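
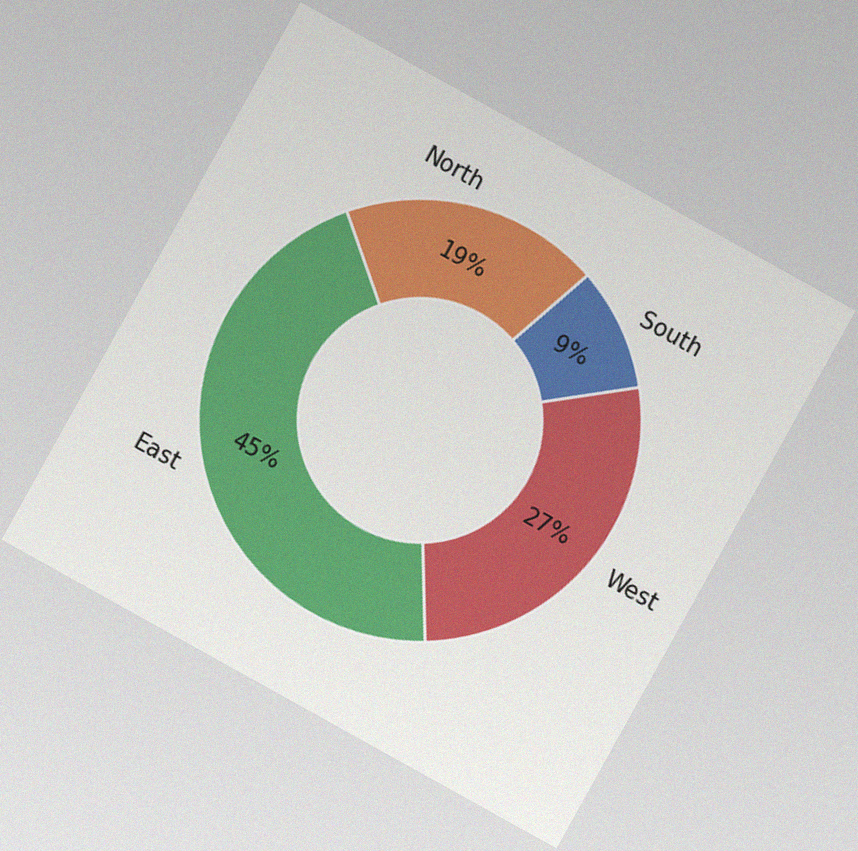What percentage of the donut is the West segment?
27%

The chart is tilted about 29° clockwise, with some photo noise. The West segment takes up 27% of the ring.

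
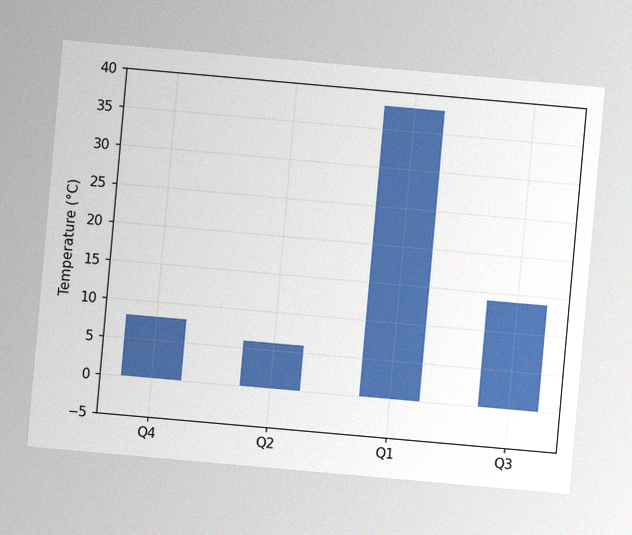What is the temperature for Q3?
14°C

The chart is tilted about 5° clockwise, with some photo noise. Reading along the chart's y-axis, the Q3 bar reaches 14°C.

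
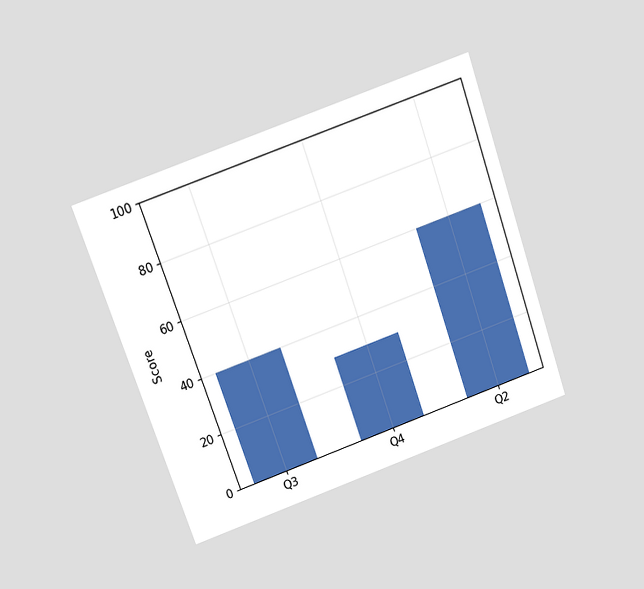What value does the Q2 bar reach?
60

The chart is tilted about 19° counter-clockwise and viewed at a slight angle. Reading along the chart's y-axis, the Q2 bar reaches 60.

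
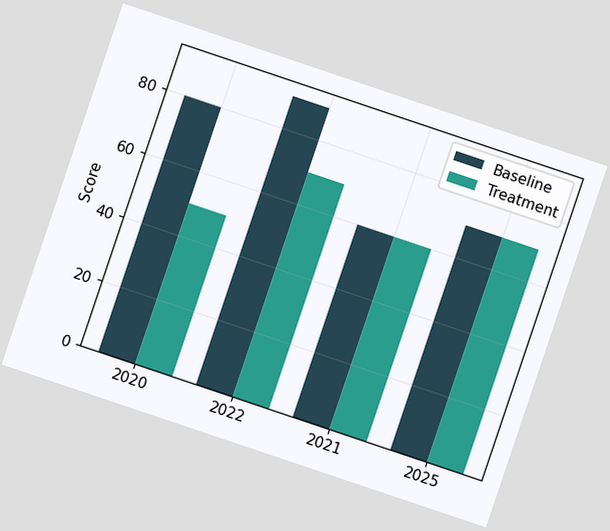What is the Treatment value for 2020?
The chart is tilted about 19° clockwise. The Treatment bar at 2020 reaches 50 on the y-axis.

50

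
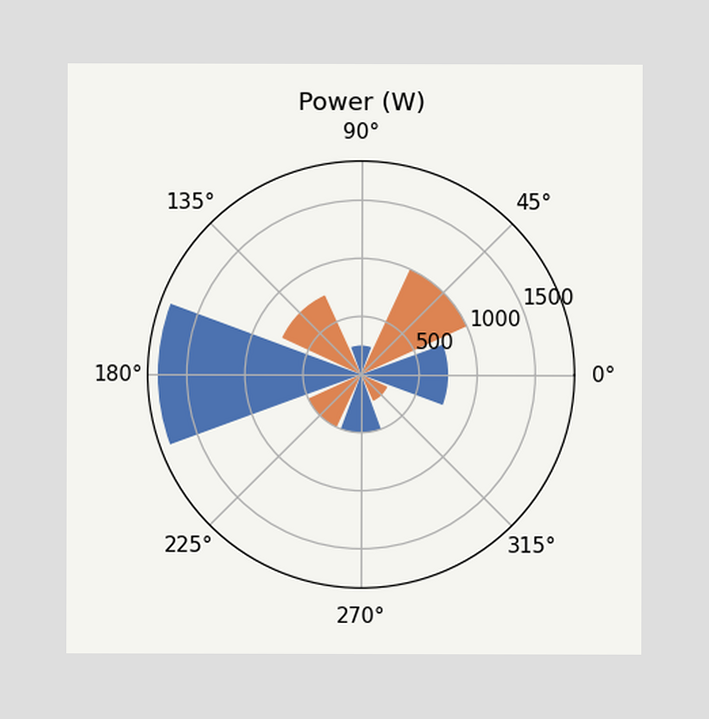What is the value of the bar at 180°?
1750W

The bar at 180° reaches 1750W on the radial axis.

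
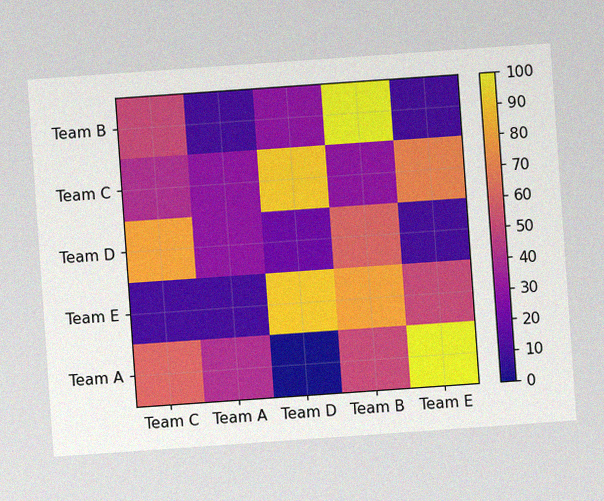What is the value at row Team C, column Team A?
The chart is tilted about 4° counter-clockwise, with some photo noise. Matching cell (Team C, Team A) against the colorbar gives 30.

30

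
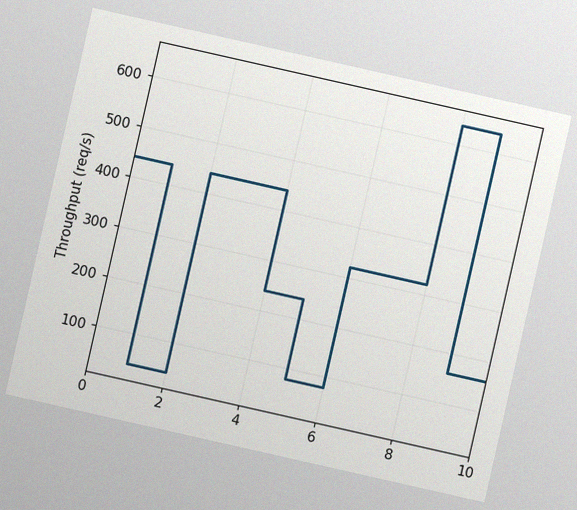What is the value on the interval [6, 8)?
The chart is tilted about 13° clockwise, with some photo noise. On [6, 8) the step sits at 320req/s.

320req/s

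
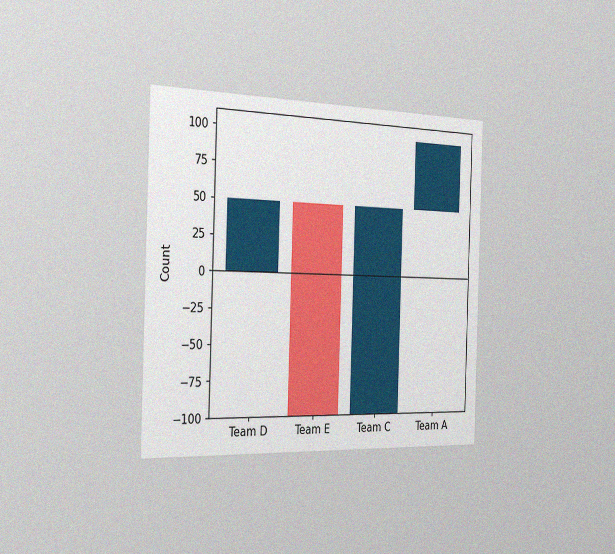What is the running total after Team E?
-100

The chart is viewed slightly from the left, with some photo noise. After Team E the running total reaches -100.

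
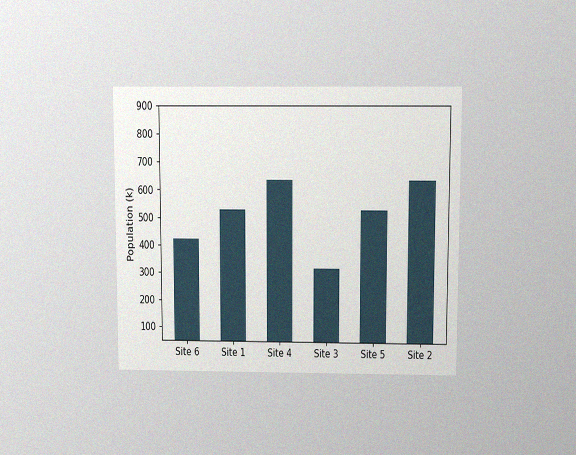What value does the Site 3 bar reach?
The chart is viewed slightly from above, with some photo noise. Reading along the chart's y-axis, the Site 3 bar reaches 318k.

318k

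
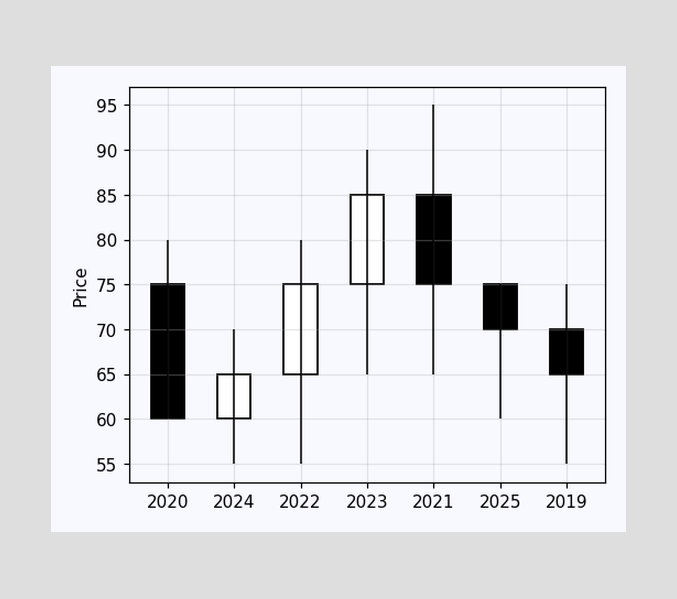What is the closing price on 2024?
The 2024 candle closes at 65.

65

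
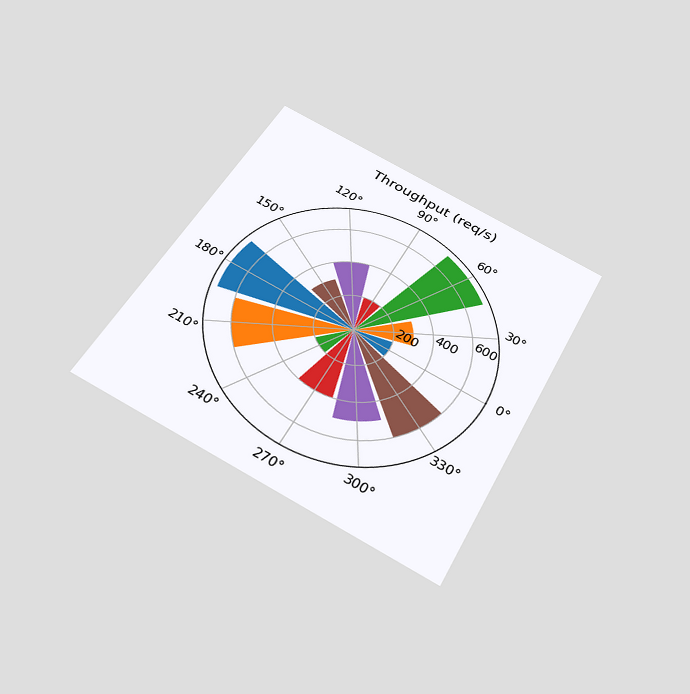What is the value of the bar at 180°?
700req/s

The chart is tilted about 28° clockwise and viewed slightly from below. The bar at 180° reaches 700req/s on the radial axis.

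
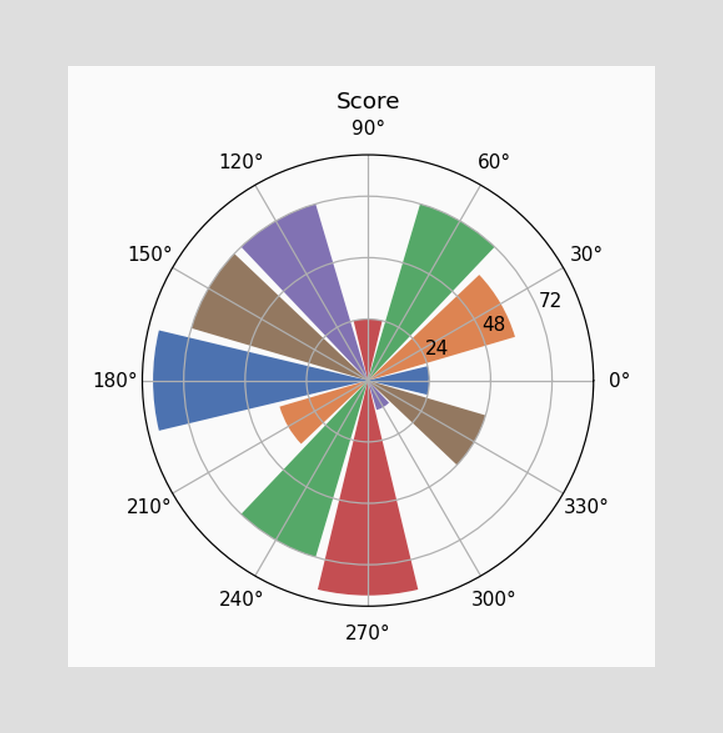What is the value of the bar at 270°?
84

The bar at 270° reaches 84 on the radial axis.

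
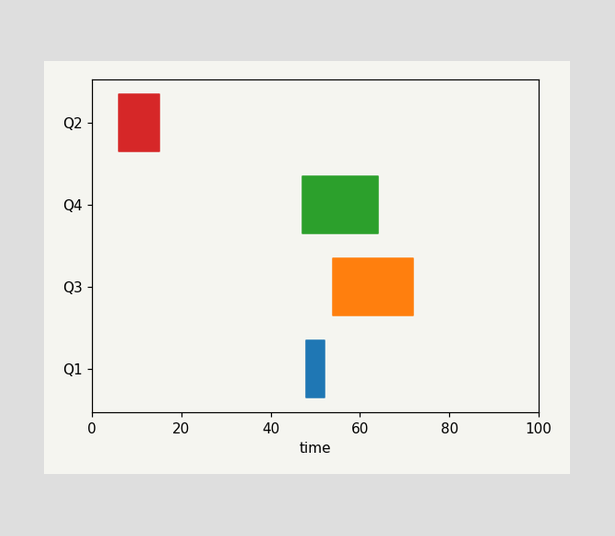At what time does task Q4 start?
The Q4 bar begins at t=47.

47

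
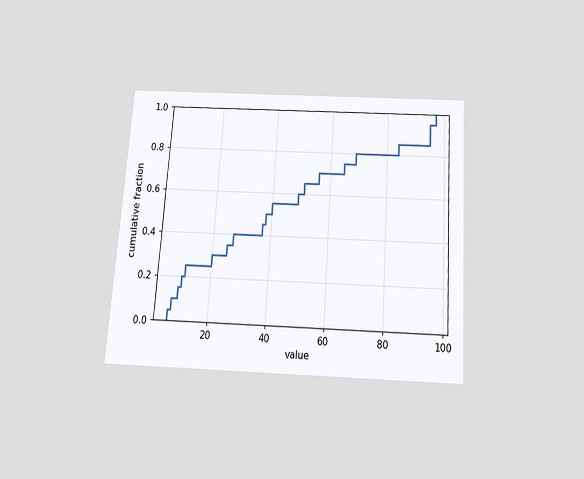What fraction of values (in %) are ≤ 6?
The chart is tilted about 4° clockwise and viewed slightly from below. At x=6 the ECDF step is at 5%.

5%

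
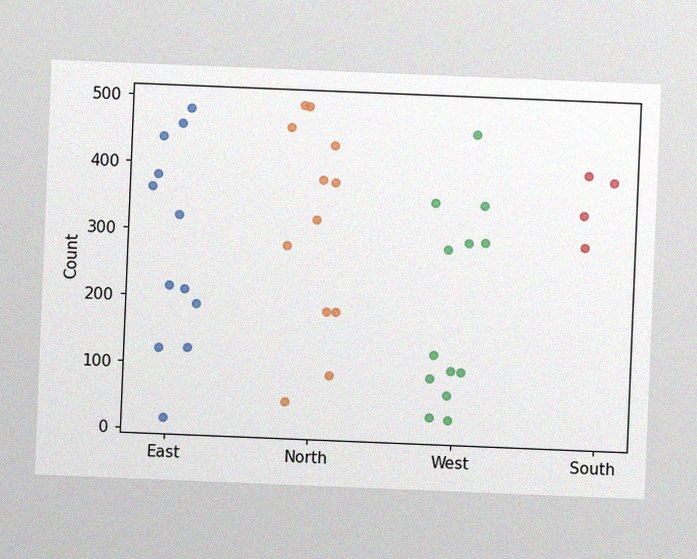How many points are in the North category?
12

The chart is tilted about 2° clockwise, with some photo noise. Counting the markers in the North column gives 12.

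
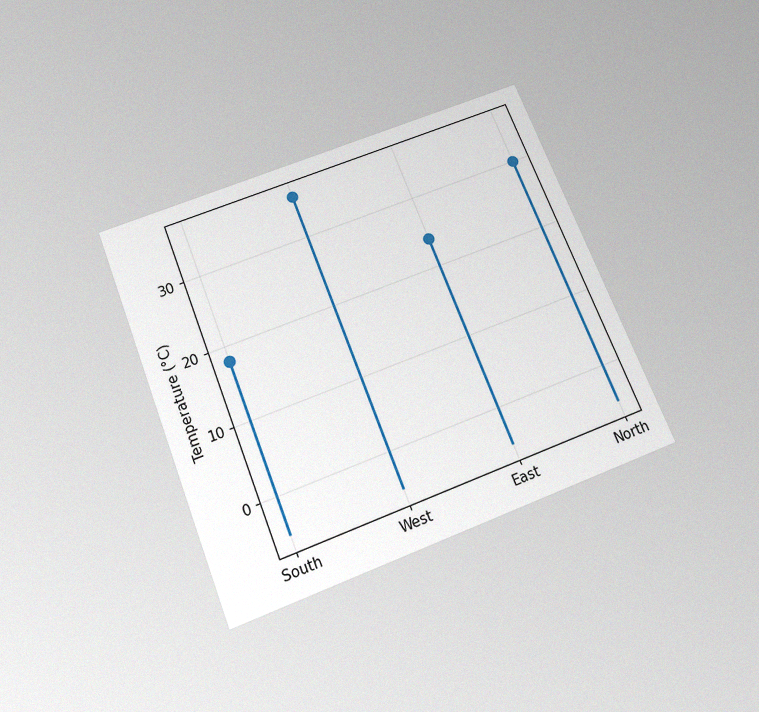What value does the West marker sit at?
36°C

The chart is tilted about 22° counter-clockwise and viewed slightly from below, with some photo noise. The West marker sits at 36°C.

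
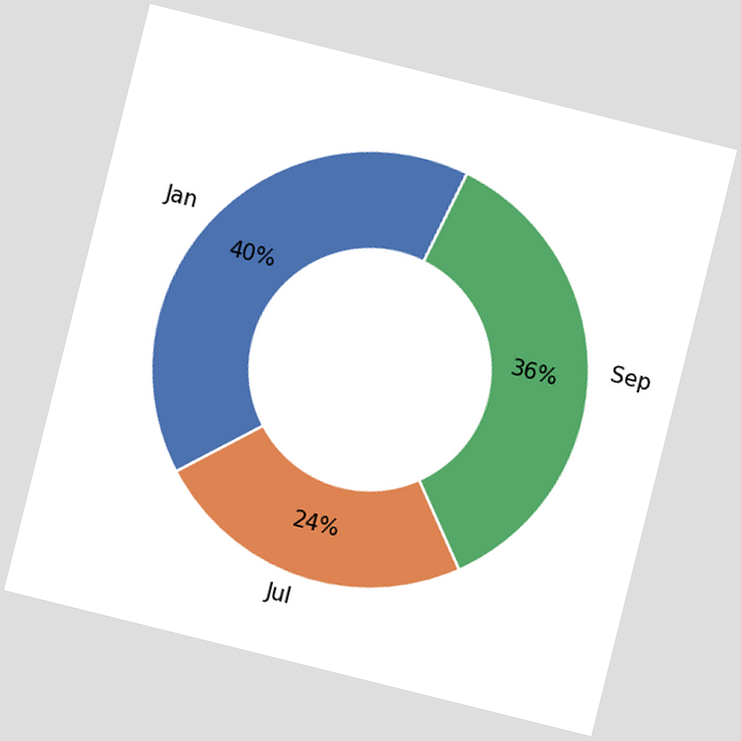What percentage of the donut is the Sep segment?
36%

The chart is tilted about 14° clockwise. The Sep segment takes up 36% of the ring.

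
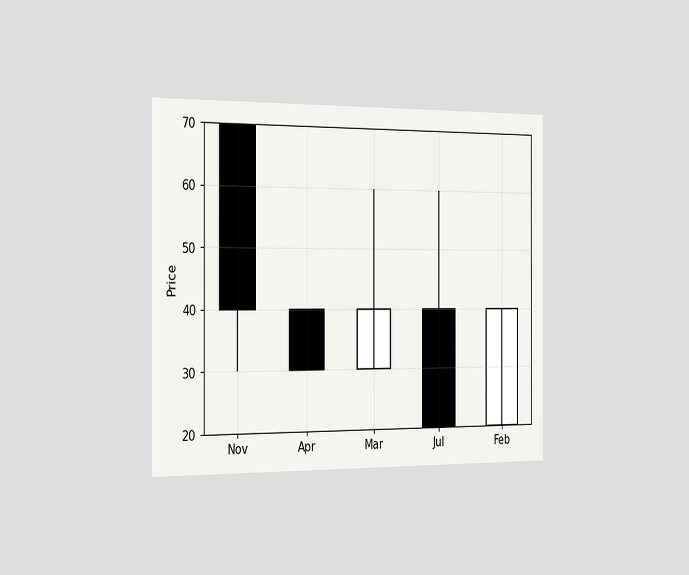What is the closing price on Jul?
20

The chart is viewed slightly from the left. The Jul candle closes at 20.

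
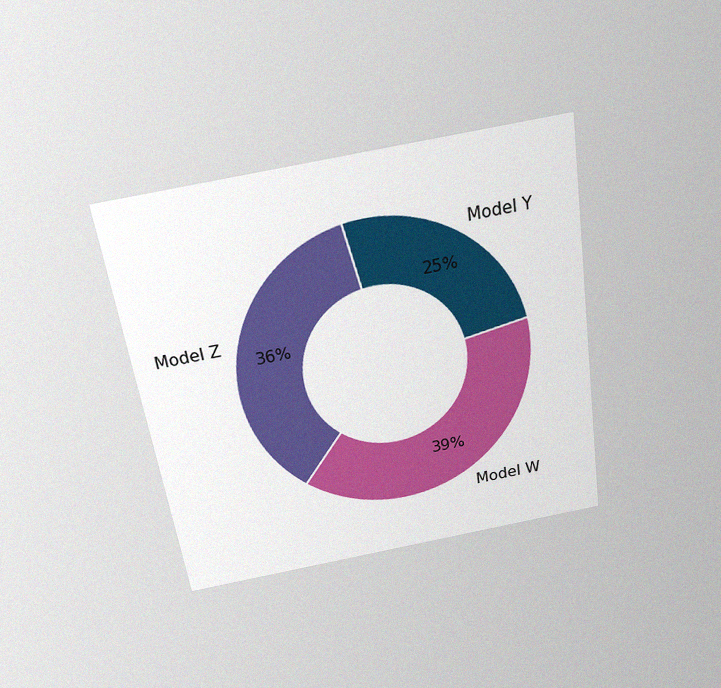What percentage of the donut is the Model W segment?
The chart is tilted about 9° counter-clockwise and viewed slightly from above, with some photo noise. The Model W segment takes up 39% of the ring.

39%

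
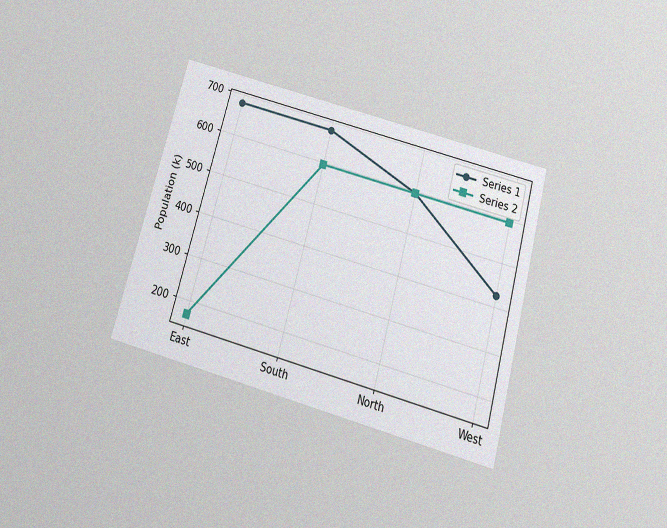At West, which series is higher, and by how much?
The chart is tilted about 15° clockwise and viewed slightly from below, with some photo noise. At West, Series 2 sits above the other line by 170k.

Series 2, by 170k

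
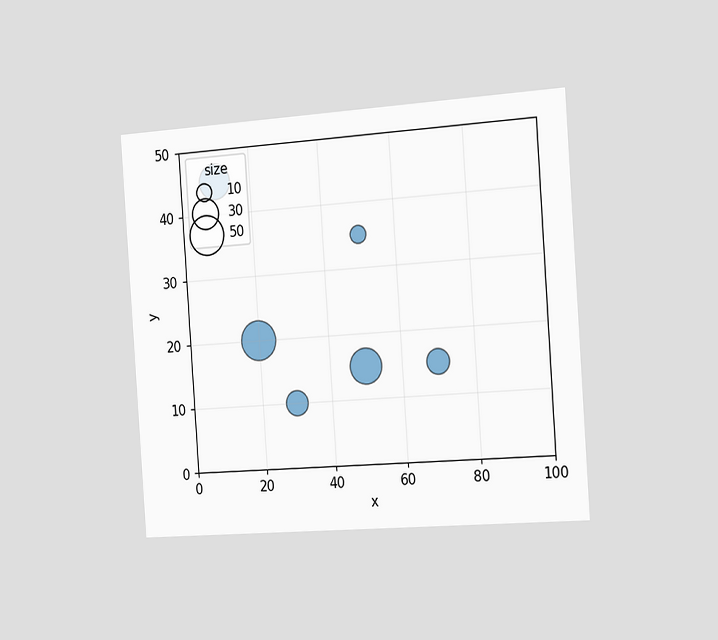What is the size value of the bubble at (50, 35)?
The chart is tilted about 4° counter-clockwise and viewed slightly from the right. Matching the bubble at (50, 35) against the size legend gives 10.

10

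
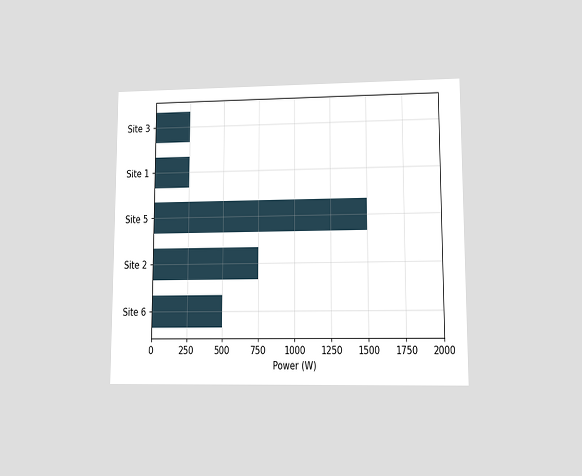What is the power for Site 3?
250W

The chart is viewed at a slight angle. Reading along the chart's x-axis, the Site 3 bar reaches 250W.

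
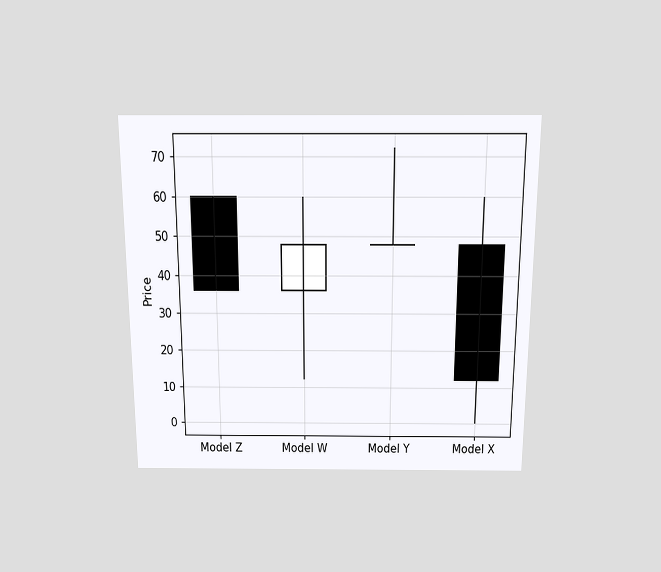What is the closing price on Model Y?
48

The chart is viewed slightly from above. The Model Y candle closes at 48.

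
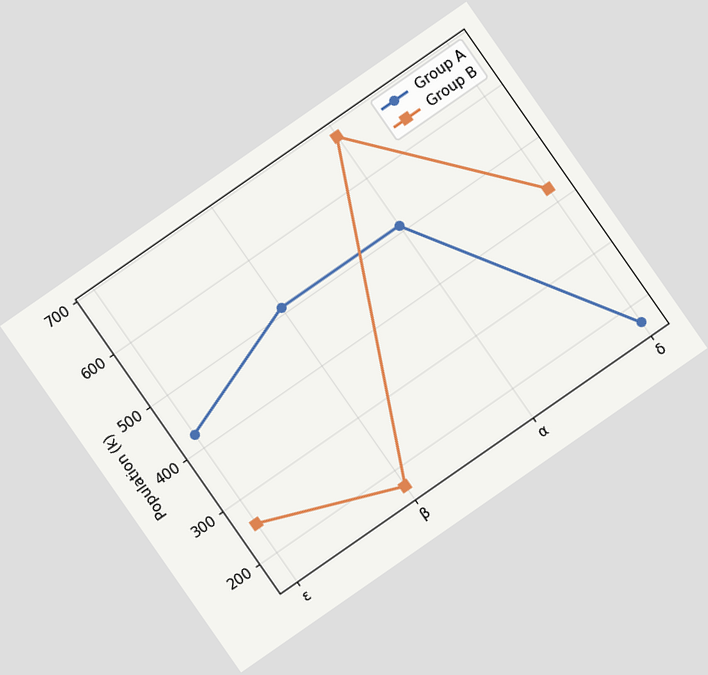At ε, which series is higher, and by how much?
The chart is tilted about 35° counter-clockwise. At ε, Group A sits above the other line by 170k.

Group A, by 170k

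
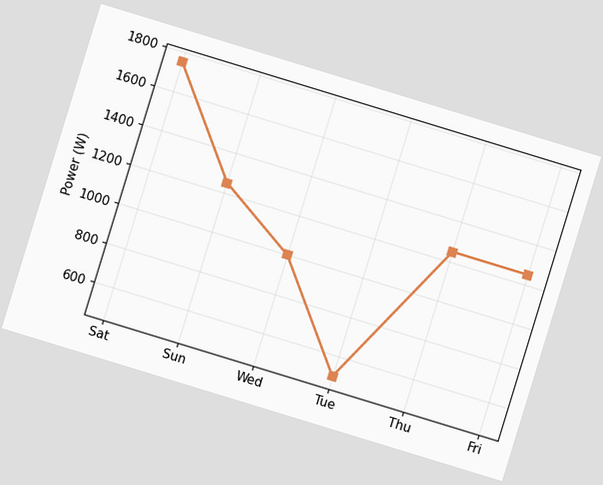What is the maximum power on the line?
The chart is tilted about 17° clockwise. The highest point is at Sat, and reading across to the y-axis gives 1750W.

1750W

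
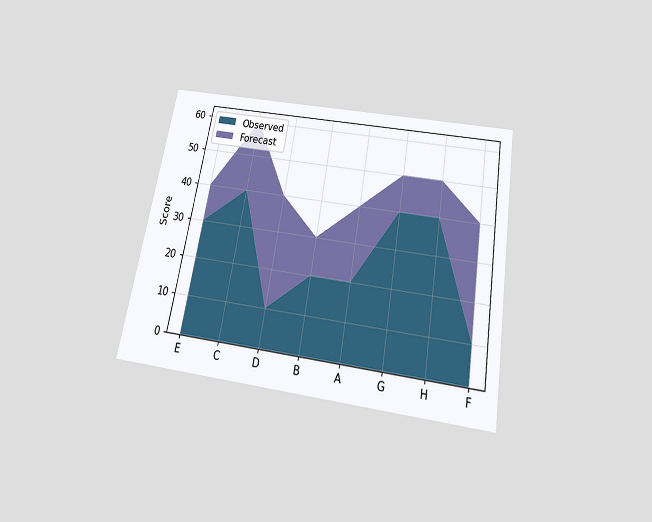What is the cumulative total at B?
The chart is tilted about 10° clockwise and viewed slightly from below. The stacked total at B reaches 30.

30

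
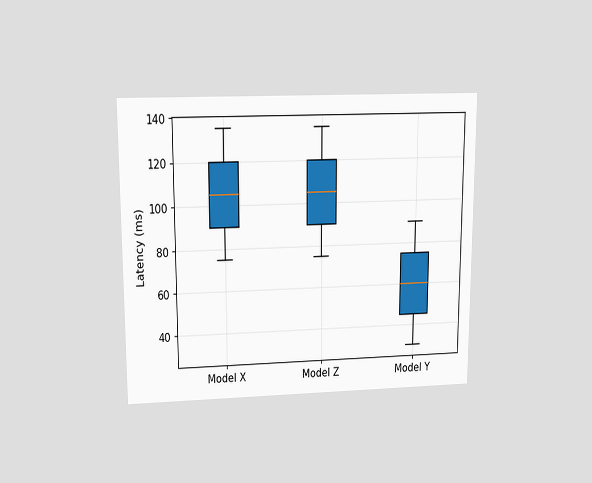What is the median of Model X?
105ms

The chart is viewed slightly from above. The median line in the Model X box sits at 105ms.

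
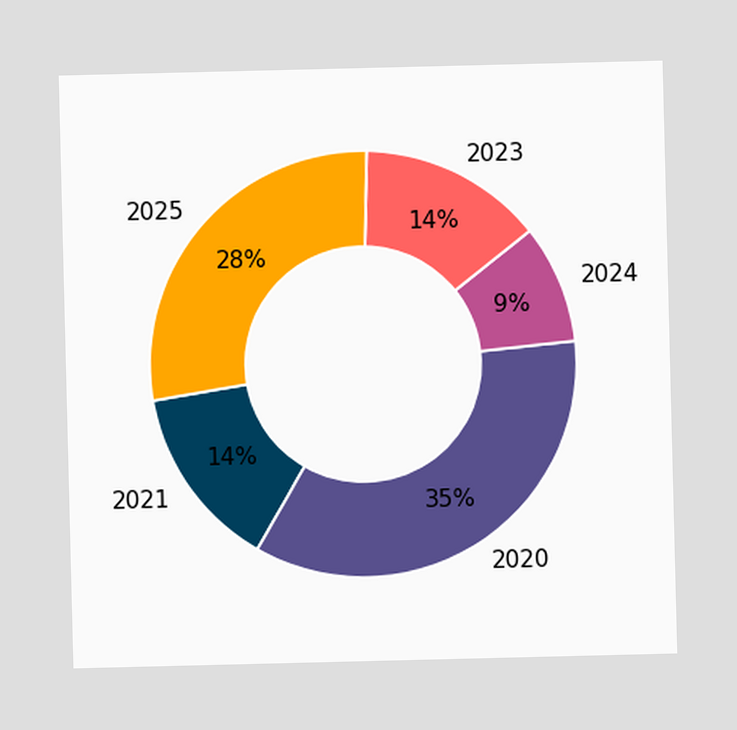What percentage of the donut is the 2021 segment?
The 2021 segment takes up 14% of the ring.

14%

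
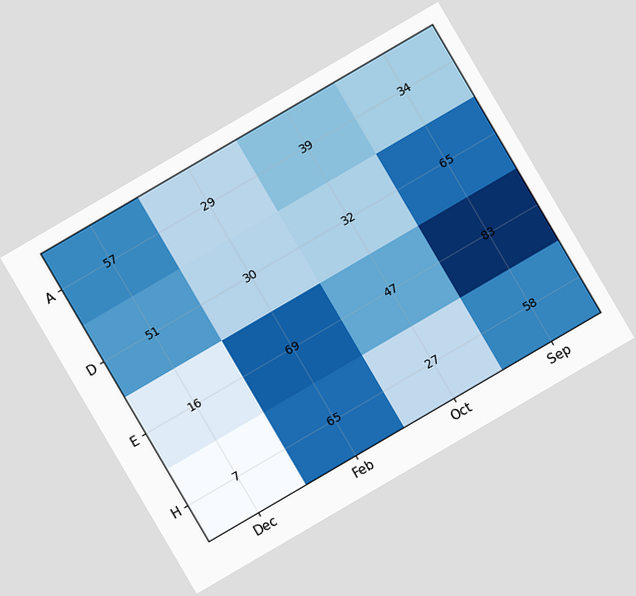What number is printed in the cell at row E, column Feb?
The chart is tilted about 30° counter-clockwise. The (E, Feb) cell reads 69.

69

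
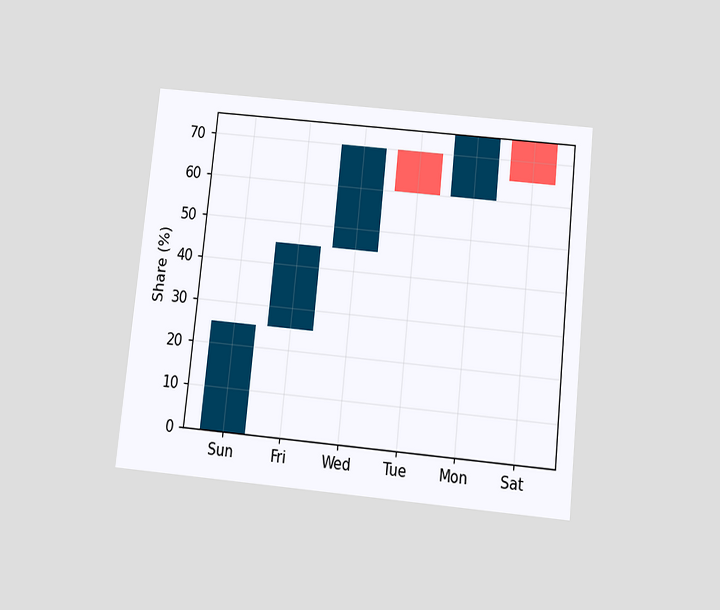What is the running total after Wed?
The chart is tilted about 6° clockwise and viewed slightly from below. After Wed the running total reaches 70%.

70%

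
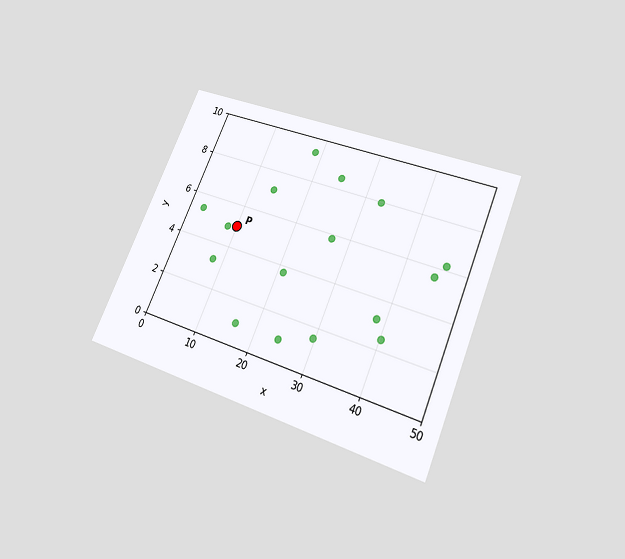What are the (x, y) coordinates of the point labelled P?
(10, 5)

The chart is tilted about 23° clockwise and viewed slightly from below. Following the gridlines from P to each axis, P sits at (10, 5).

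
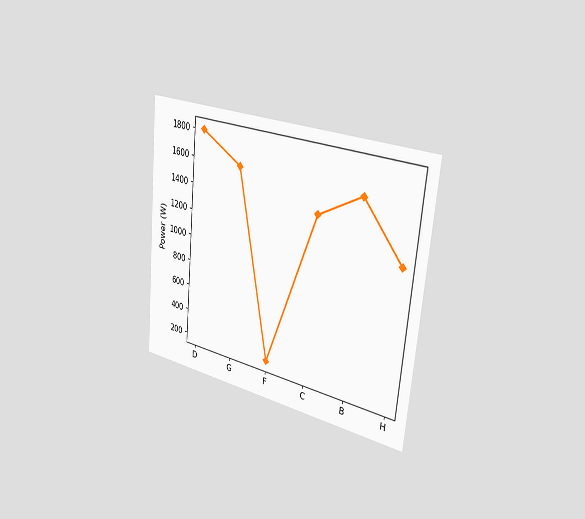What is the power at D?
The chart is tilted about 5° clockwise and viewed slightly from the right. At D, the line is at 1800W.

1800W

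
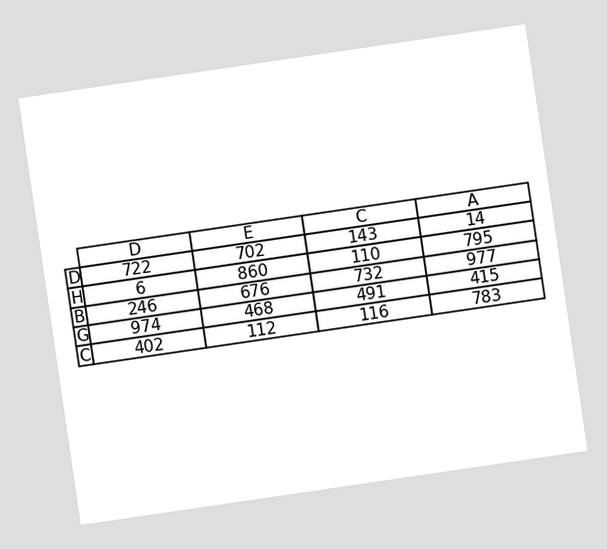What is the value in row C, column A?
783

The chart is tilted about 8° counter-clockwise. The (C, A) cell reads 783.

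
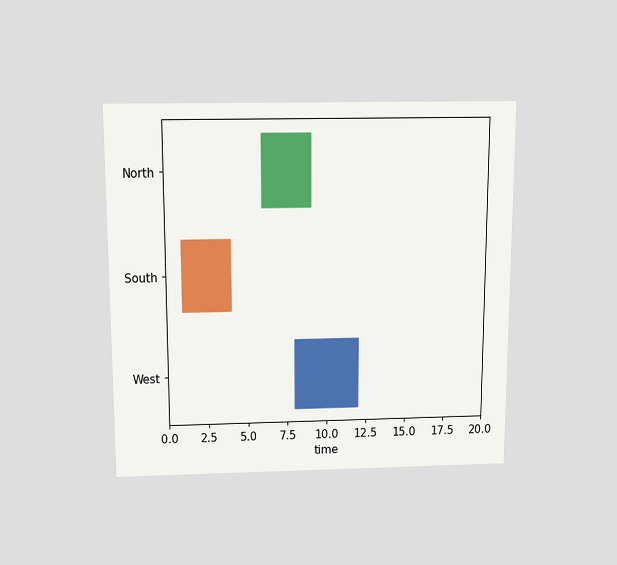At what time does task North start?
6

The chart is viewed slightly from above. The North bar begins at t=6.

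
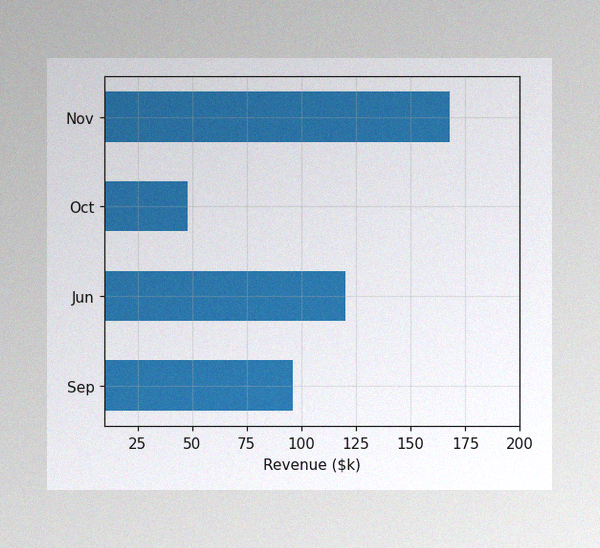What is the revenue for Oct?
The image has some photo noise and uneven lighting. Reading along the chart's x-axis, the Oct bar reaches $48k.

$48k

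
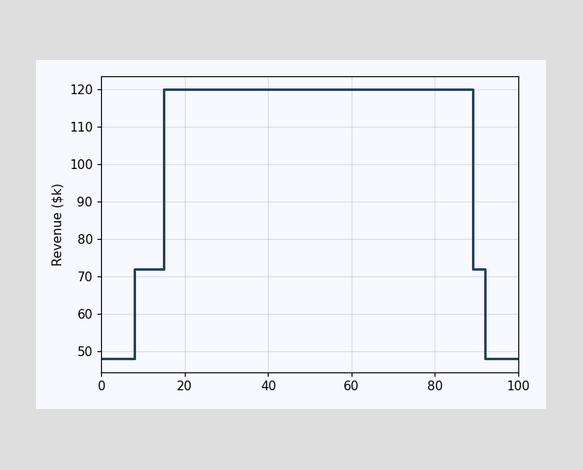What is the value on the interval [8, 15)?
On [8, 15) the step sits at $72k.

$72k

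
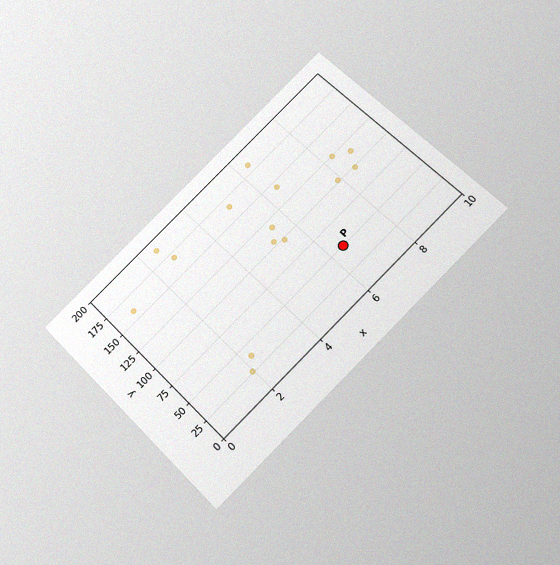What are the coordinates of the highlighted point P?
(6.5, 50)

The chart is tilted about 45° counter-clockwise and viewed slightly from below, with some photo noise. Following the gridlines from P to each axis, P sits at (6.5, 50).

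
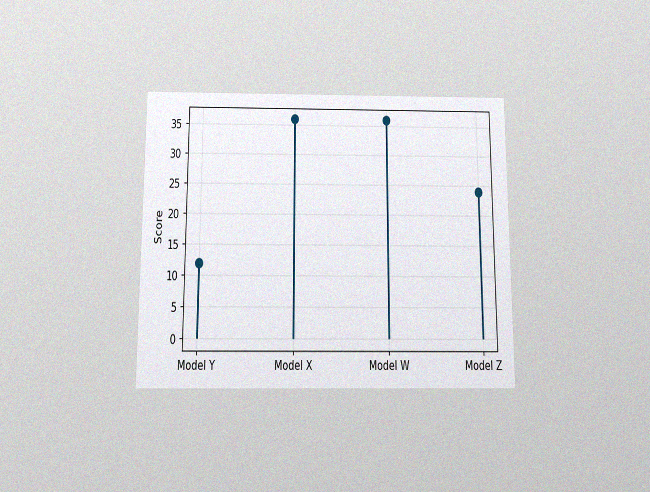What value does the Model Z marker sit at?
24

The chart is viewed slightly from below, with some photo noise. The Model Z marker sits at 24.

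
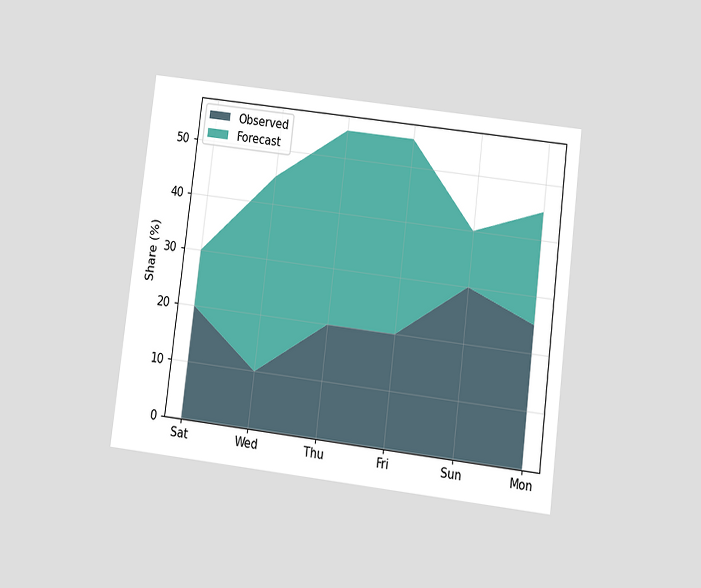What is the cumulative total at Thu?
The chart is tilted about 7° clockwise and viewed at a slight angle. The stacked total at Thu reaches 55%.

55%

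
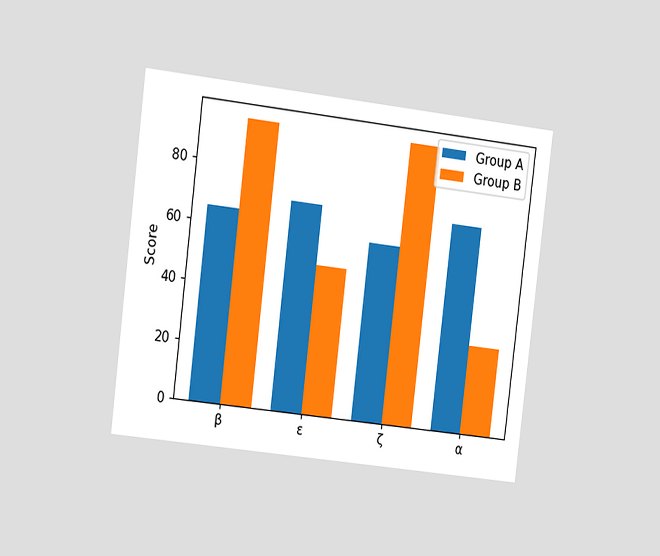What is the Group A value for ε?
70

The chart is tilted about 7° clockwise and viewed slightly from the left. The Group A bar at ε reaches 70 on the y-axis.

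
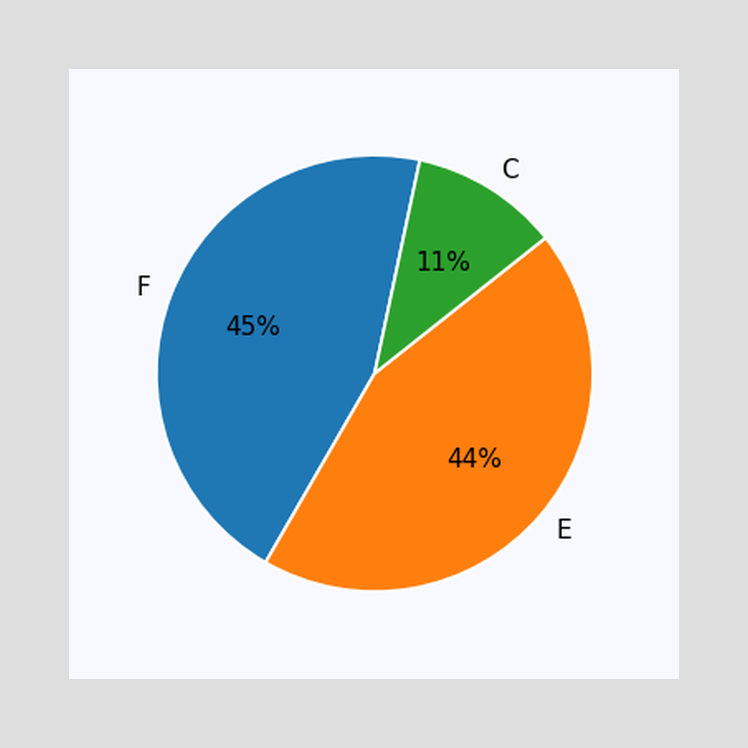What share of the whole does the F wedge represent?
The F slice takes up 45% of the pie.

45%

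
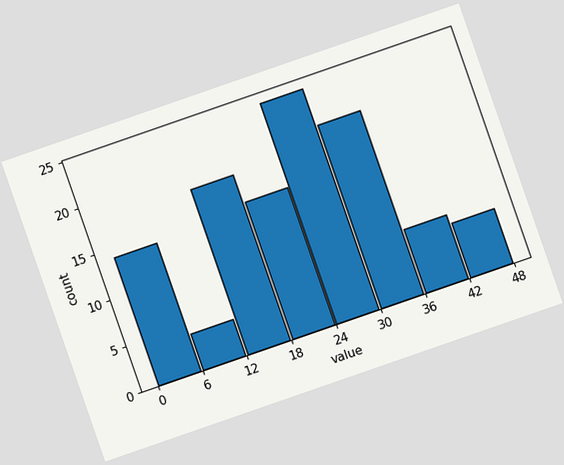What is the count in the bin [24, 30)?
The chart is tilted about 19° counter-clockwise. The [24, 30) bin has height 24.

24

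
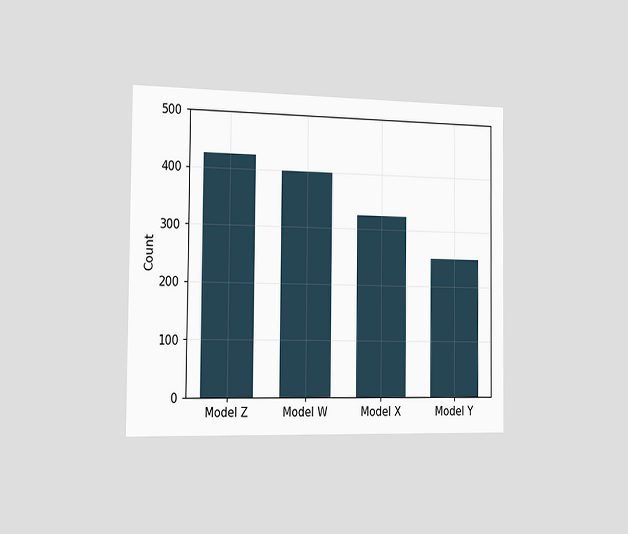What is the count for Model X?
325

The chart is viewed slightly from the left. Reading along the chart's y-axis, the Model X bar reaches 325.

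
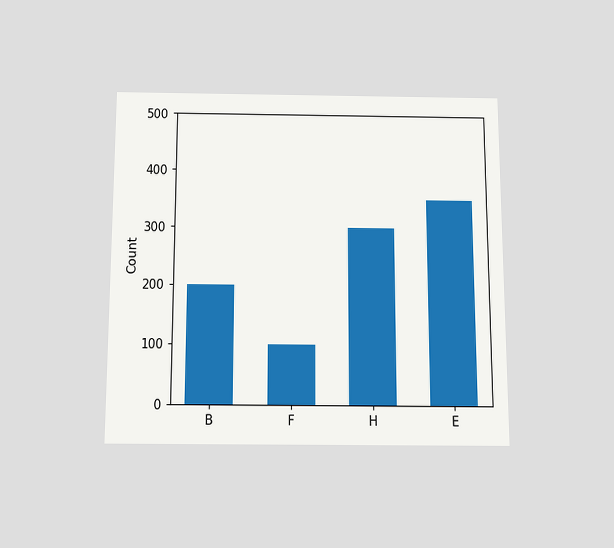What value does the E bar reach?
The chart is viewed slightly from below. Reading along the chart's y-axis, the E bar reaches 350.

350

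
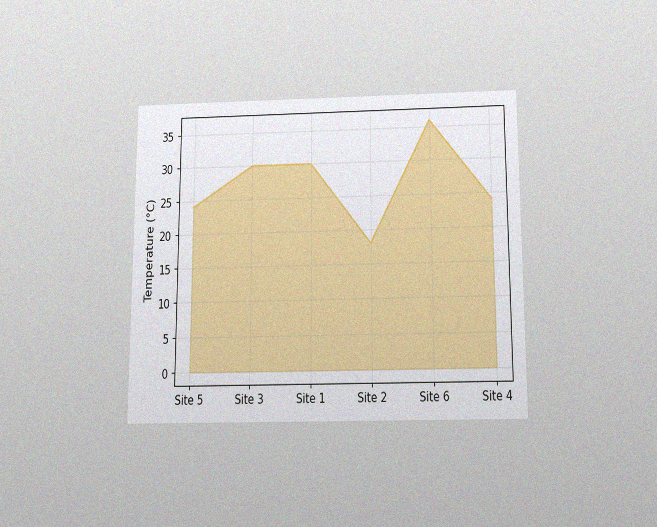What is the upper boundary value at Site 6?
The chart is viewed slightly from below, with some photo noise. At Site 6 the upper boundary is at 36°C.

36°C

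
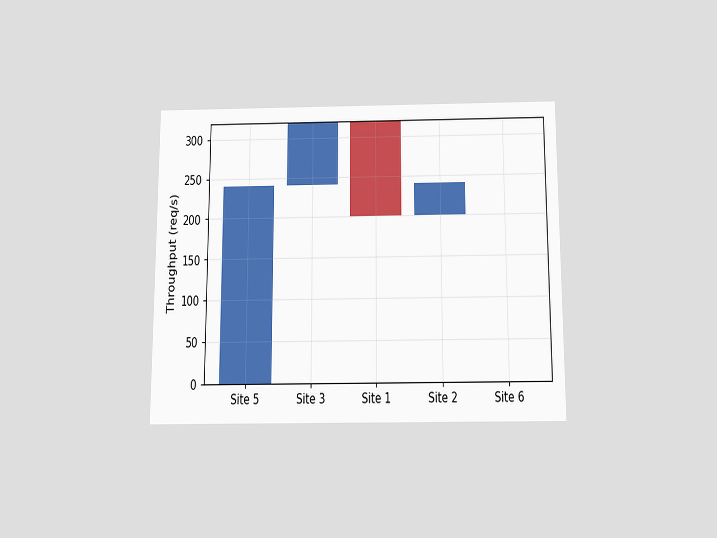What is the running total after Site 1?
The chart is viewed slightly from below. After Site 1 the running total reaches 200req/s.

200req/s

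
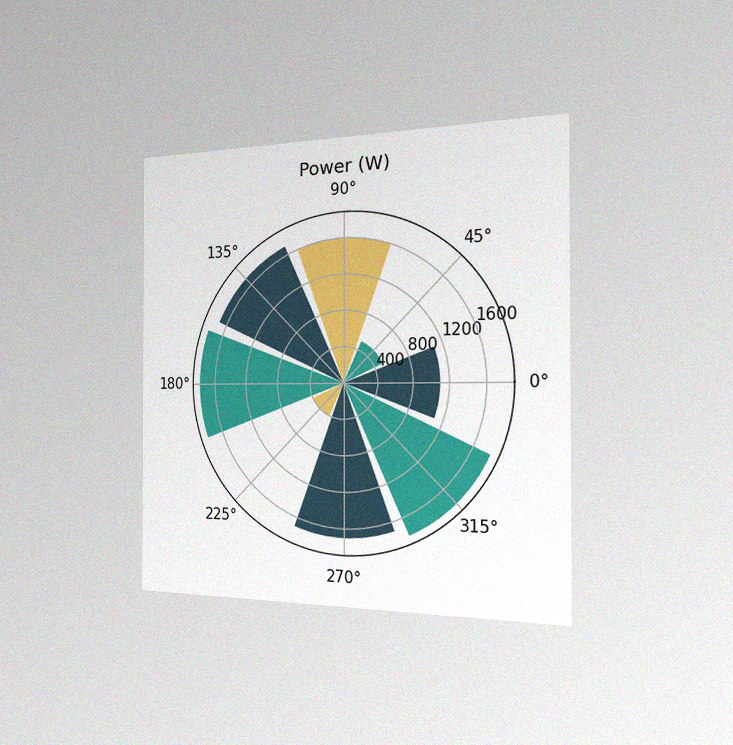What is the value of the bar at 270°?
The chart is viewed slightly from the right, with some photo noise. The bar at 270° reaches 1700W on the radial axis.

1700W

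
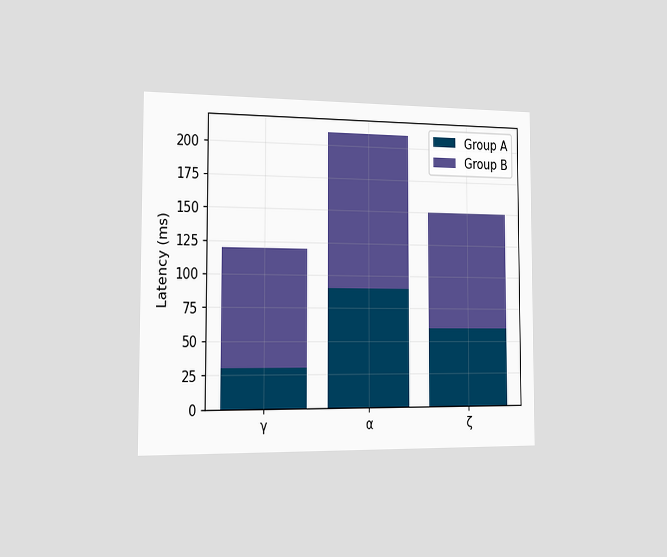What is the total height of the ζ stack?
150ms

The chart is viewed slightly from the left. The ζ stack's top reaches 150ms on the y-axis.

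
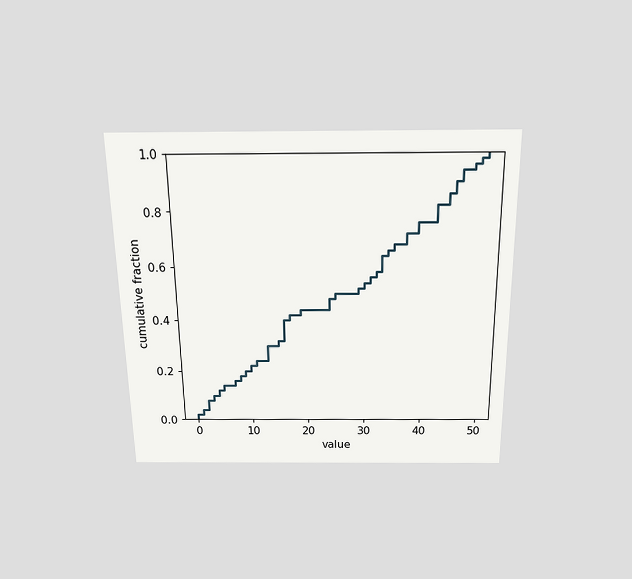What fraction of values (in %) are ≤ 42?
82%

The chart is viewed slightly from above. At x=42 the ECDF step is at 82%.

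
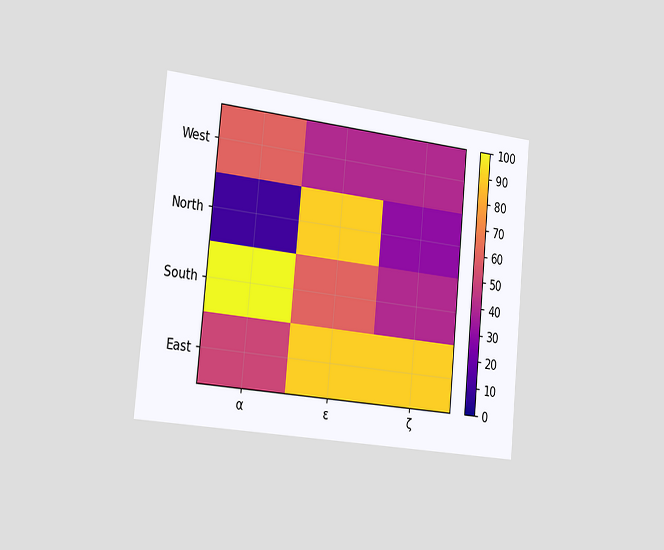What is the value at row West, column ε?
The chart is tilted about 5° clockwise and viewed slightly from the left. Matching cell (West, ε) against the colorbar gives 40.

40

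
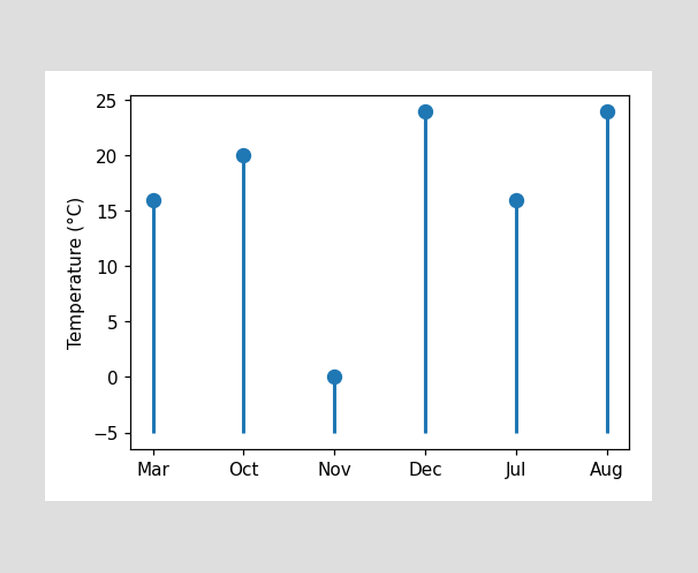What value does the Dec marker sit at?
24°C

The Dec marker sits at 24°C.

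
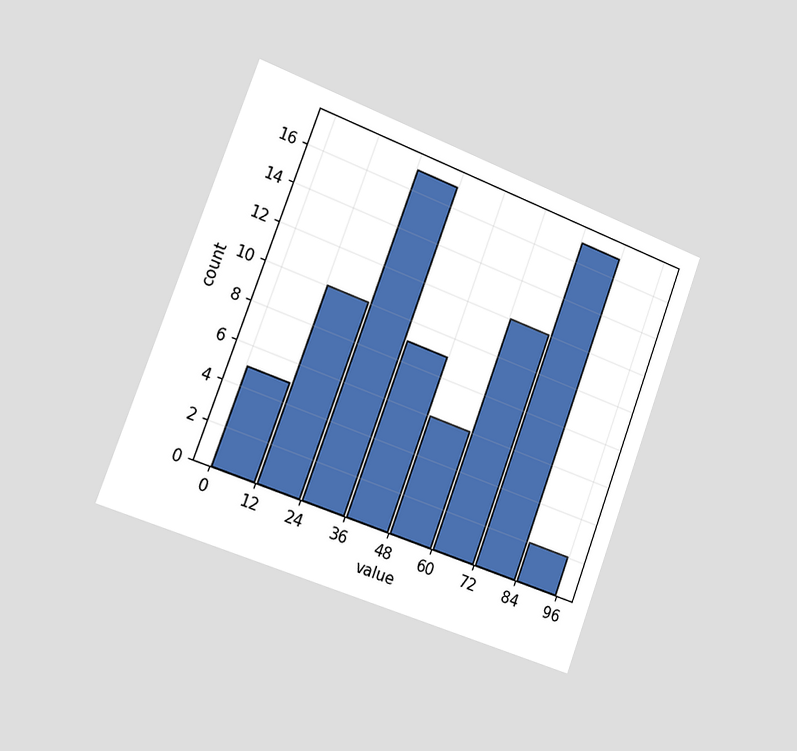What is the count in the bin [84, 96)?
The chart is tilted about 20° clockwise and viewed slightly from the left. The [84, 96) bin has height 2.

2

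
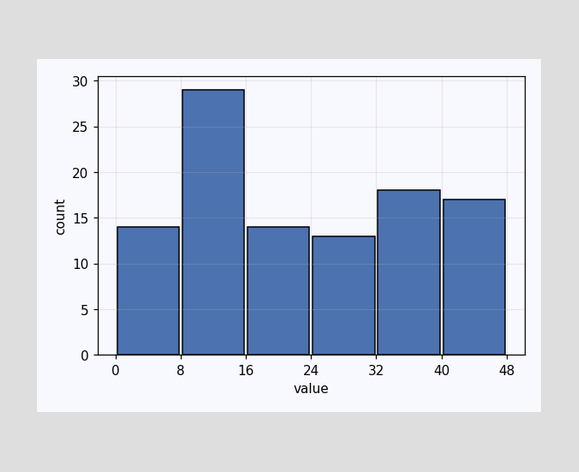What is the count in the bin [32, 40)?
The [32, 40) bin has height 18.

18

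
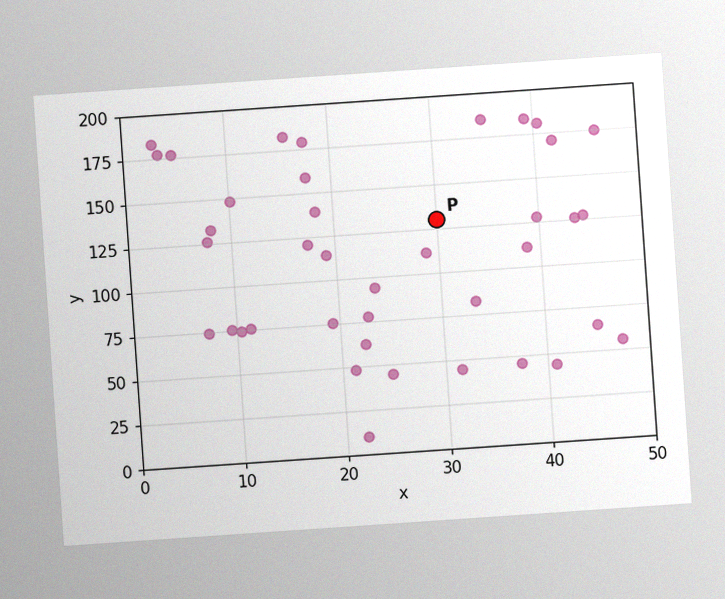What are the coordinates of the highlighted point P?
The chart is tilted about 4° counter-clockwise, with some photo noise. Following the gridlines from P to each axis, P sits at (30, 130).

(30, 130)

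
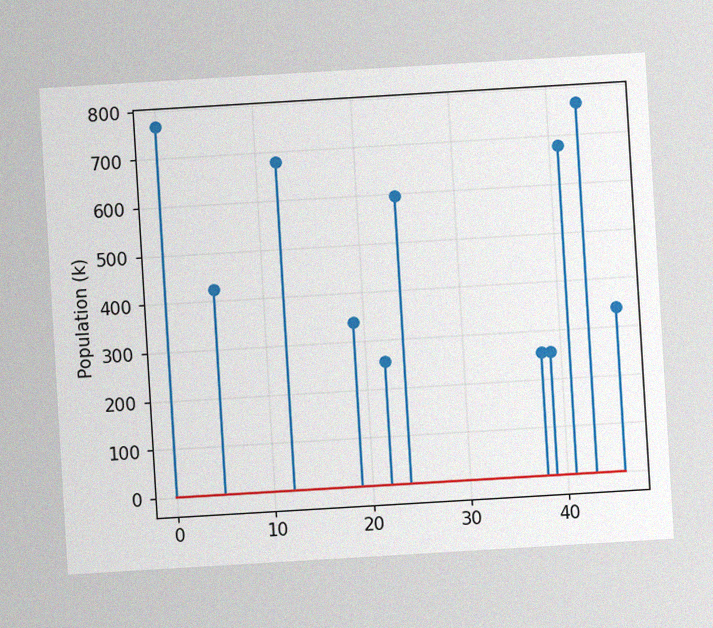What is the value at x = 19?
The chart is tilted about 3° counter-clockwise, with some photo noise. The stem at x=19 reaches 340k.

340k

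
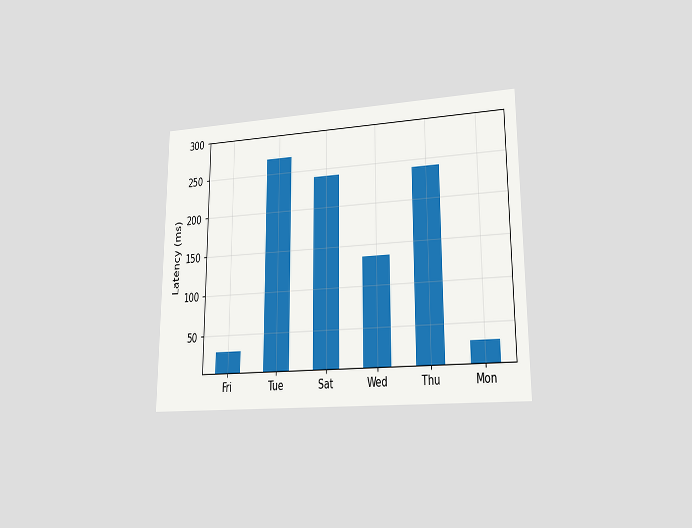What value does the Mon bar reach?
30ms

The chart is viewed at a slight angle. Reading along the chart's y-axis, the Mon bar reaches 30ms.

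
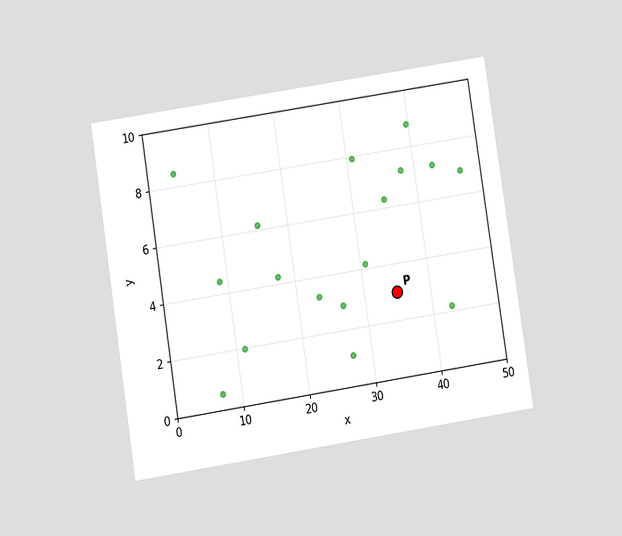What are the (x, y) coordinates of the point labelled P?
(35, 3)

The chart is tilted about 9° counter-clockwise and viewed at a slight angle. Following the gridlines from P to each axis, P sits at (35, 3).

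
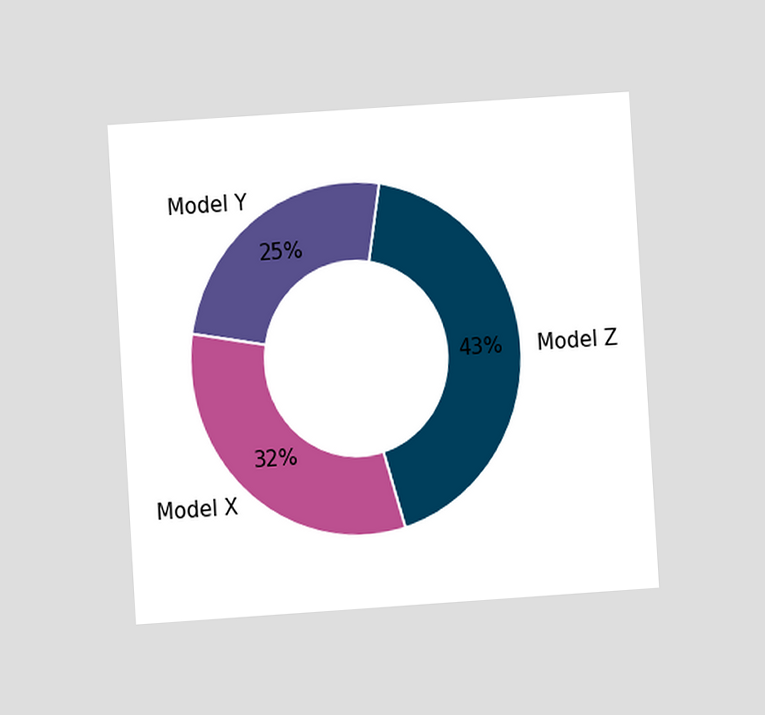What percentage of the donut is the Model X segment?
32%

The chart is tilted about 4° counter-clockwise and viewed at a slight angle. The Model X segment takes up 32% of the ring.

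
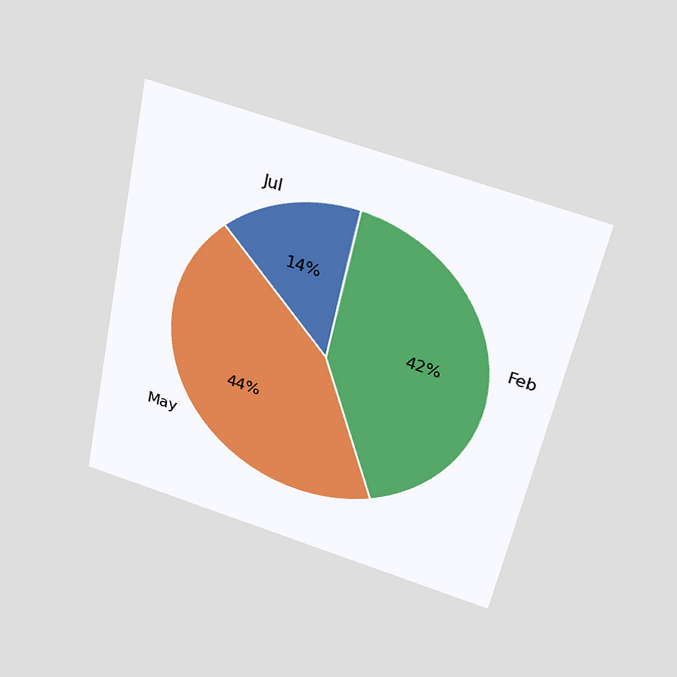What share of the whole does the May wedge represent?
The chart is tilted about 12° clockwise and viewed slightly from above. The May slice takes up 44% of the pie.

44%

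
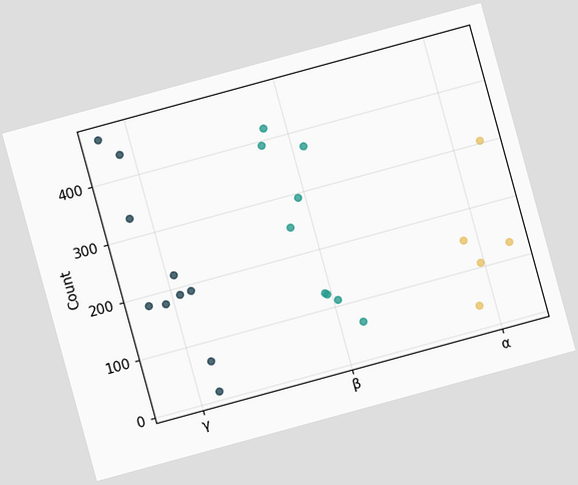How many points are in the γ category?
The chart is tilted about 15° counter-clockwise. Counting the markers in the γ column gives 10.

10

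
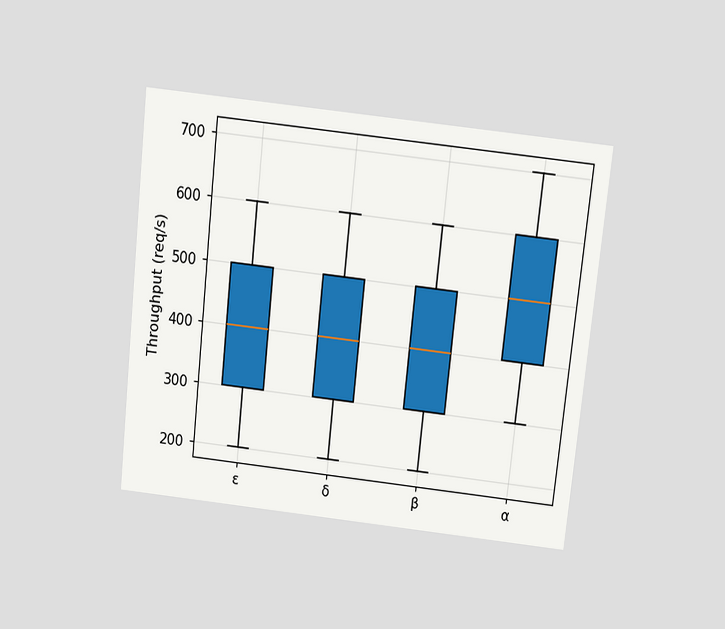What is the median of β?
The chart is tilted about 6° clockwise and viewed slightly from above. The median line in the β box sits at 400req/s.

400req/s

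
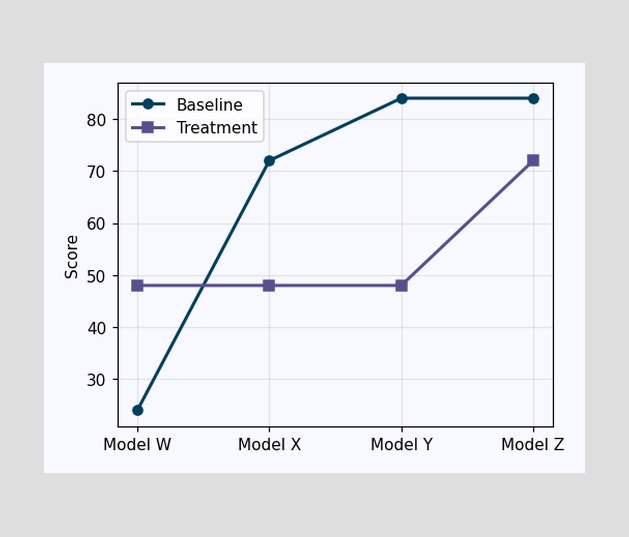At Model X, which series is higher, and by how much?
Baseline, by 24

At Model X, Baseline sits above the other line by 24.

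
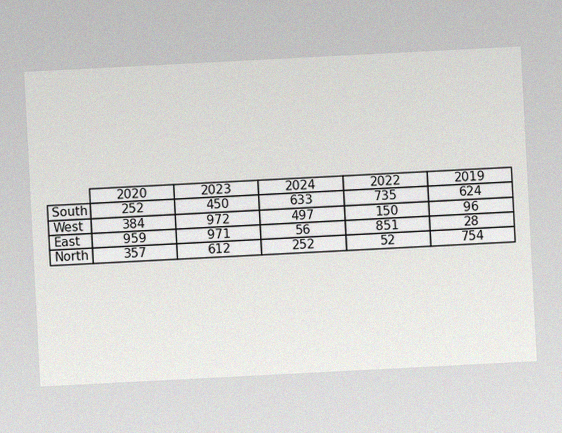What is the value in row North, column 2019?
The chart is tilted about 3° counter-clockwise, with some photo noise. The (North, 2019) cell reads 754.

754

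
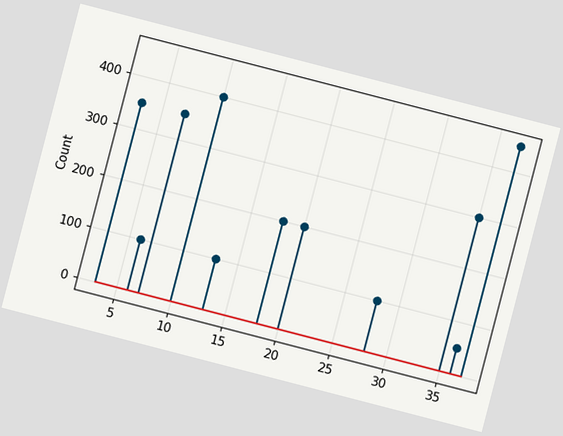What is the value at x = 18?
The chart is tilted about 15° clockwise. The stem at x=18 reaches 200.

200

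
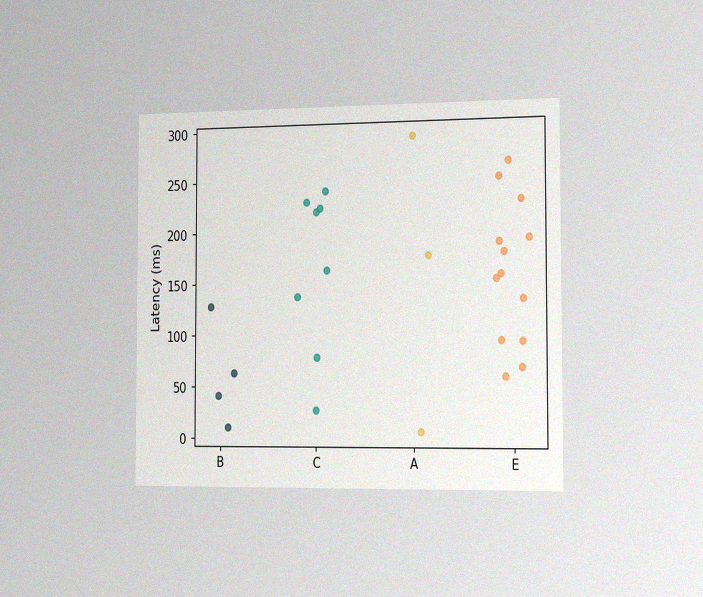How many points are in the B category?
4

The chart is viewed slightly from the right, with some photo noise. Counting the markers in the B column gives 4.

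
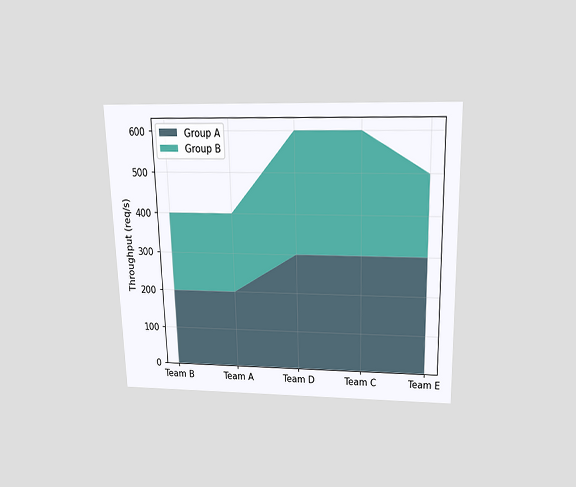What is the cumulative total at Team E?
The chart is viewed slightly from above. The stacked total at Team E reaches 500req/s.

500req/s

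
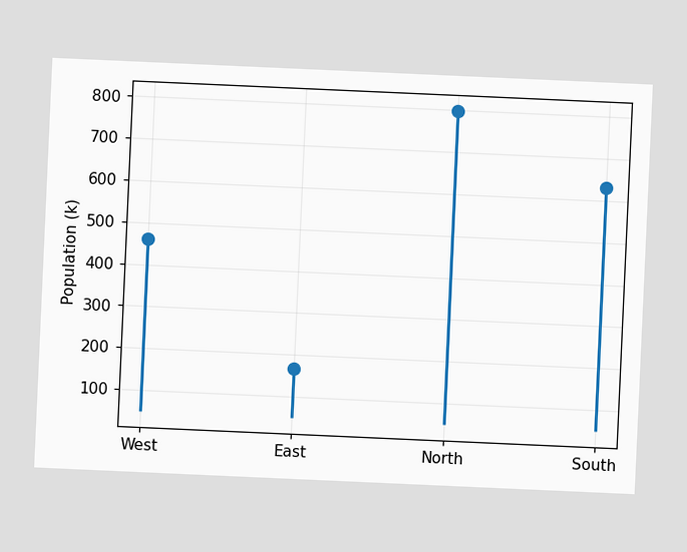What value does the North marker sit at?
The chart is tilted about 3° clockwise. The North marker sits at 798k.

798k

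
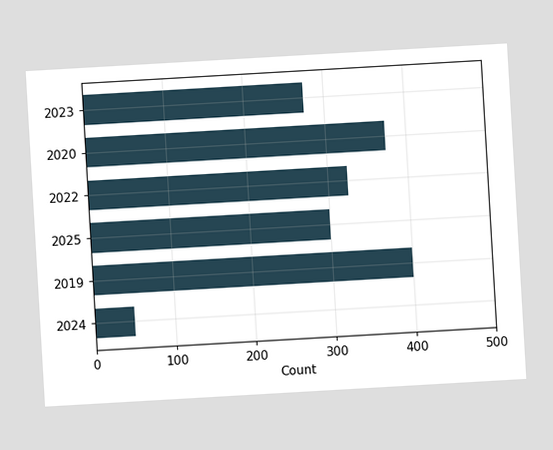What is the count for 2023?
The chart is tilted about 3° counter-clockwise. Reading along the chart's x-axis, the 2023 bar reaches 275.

275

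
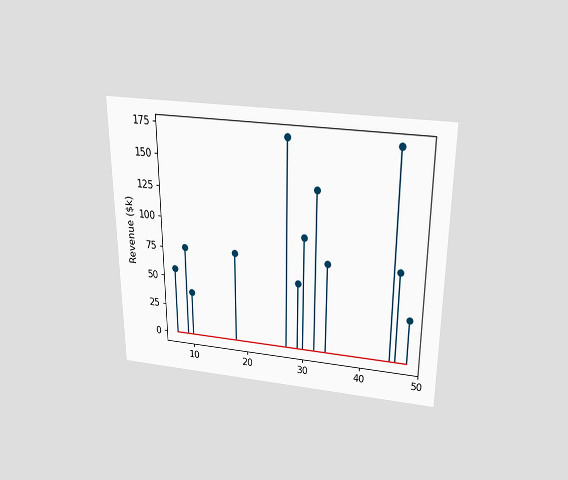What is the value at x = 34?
The chart is viewed slightly from above. The stem at x=34 reaches $76k.

$76k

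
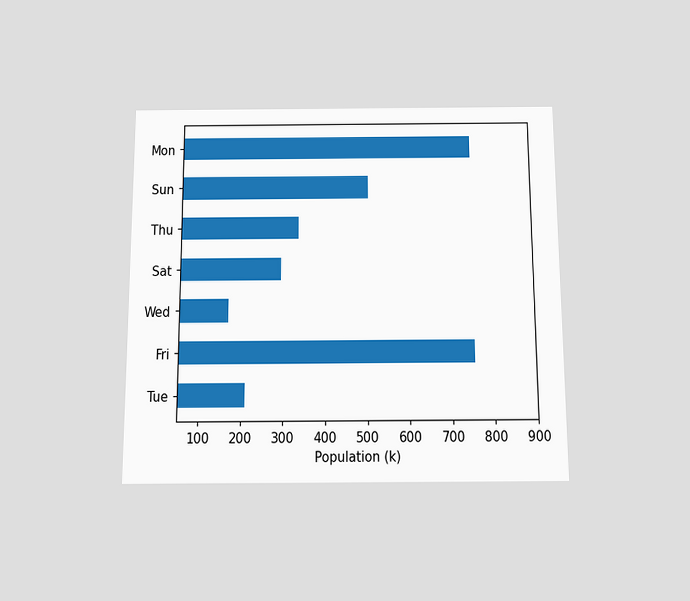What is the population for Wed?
168k

The chart is viewed slightly from below. Reading along the chart's x-axis, the Wed bar reaches 168k.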